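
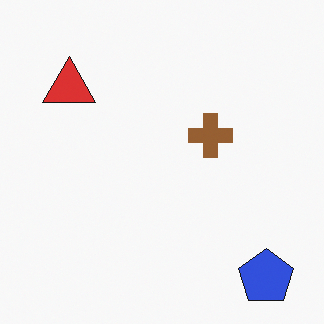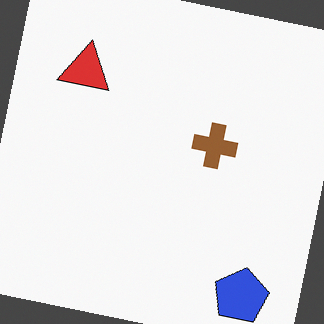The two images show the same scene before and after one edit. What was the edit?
This is the original image rotated clockwise by a small amount.

Every shape is tilted by the same angle and the image corners show triangular fill wedges — a whole-image rotation by a non-right angle.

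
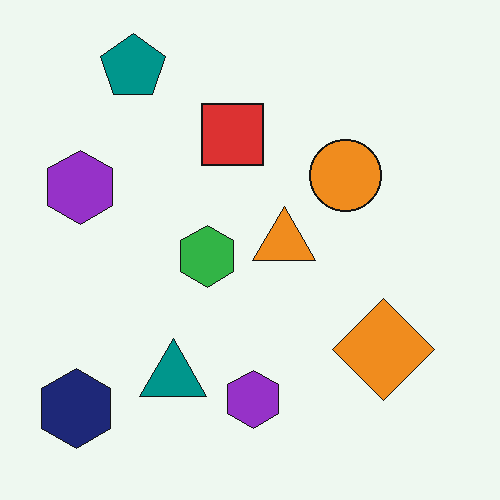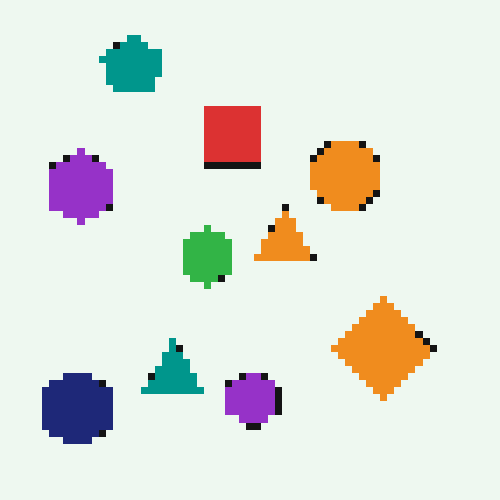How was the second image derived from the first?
The image was moderately pixelated.

Shapes are reduced to large square blocks; fine edges and outlines are lost — a downscale-then-upscale (mosaic) effect.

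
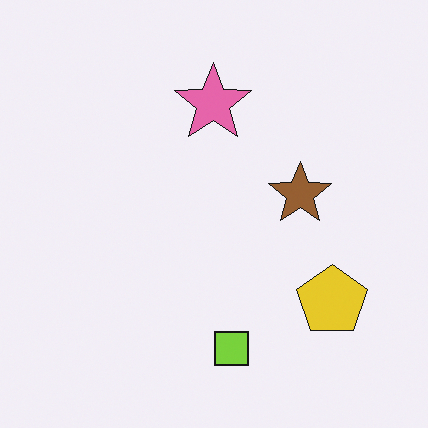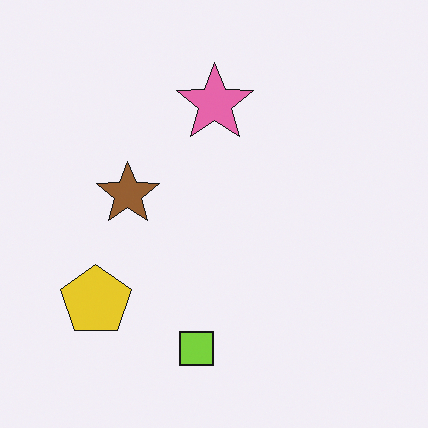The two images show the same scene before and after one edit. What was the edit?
The second image is the first flipped horizontally (left ↔ right).

The yellow pentagon is in the bottom-right of the first image and the bottom-left of the second — shapes on opposite sides of the vertical midline have swapped in a mirror flip.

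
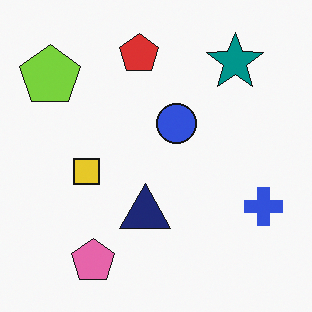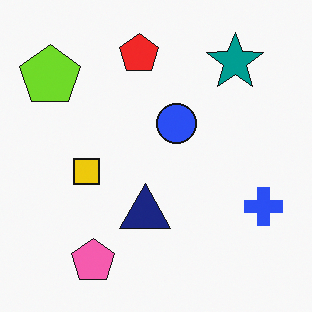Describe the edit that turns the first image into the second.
This is the original image slightly oversaturated.

All colors are more vivid — a global saturation change.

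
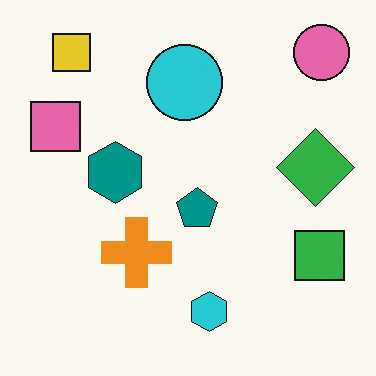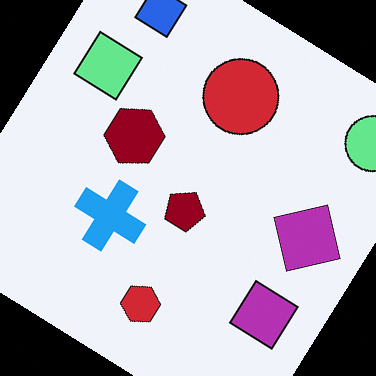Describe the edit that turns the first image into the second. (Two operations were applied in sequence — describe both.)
This is the original image hue-shifted by a large amount, then rotated clockwise by a large amount — several tens of degrees.

Every shape's color has rotated by the same amount around the hue wheel — a uniform hue shift. Every shape is tilted by the same angle and the image corners show triangular fill wedges — a whole-image rotation by a non-right angle.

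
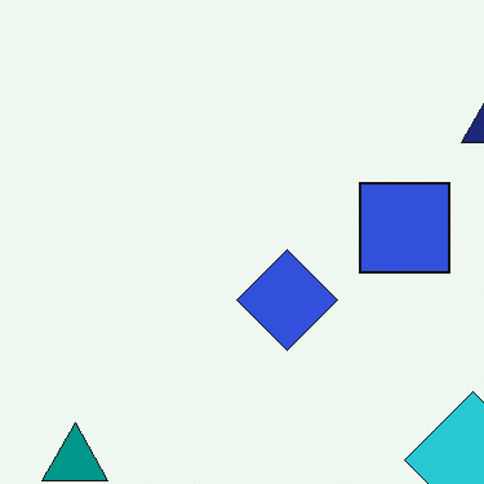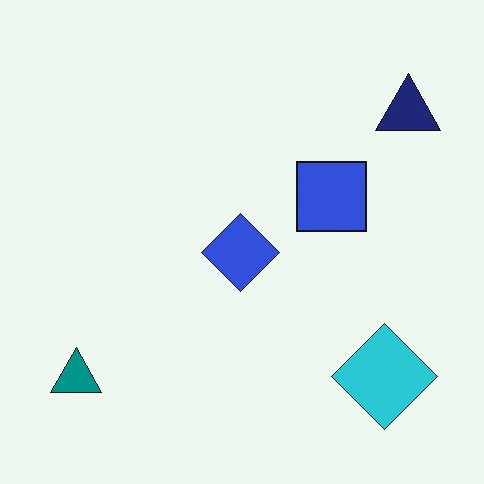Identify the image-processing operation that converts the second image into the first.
The transformation is: cropped slightly and scaled back up.

The visible shapes are larger and the field of view is narrower; shapes near the original edges may be partly or wholly outside the frame — a crop-and-rescale.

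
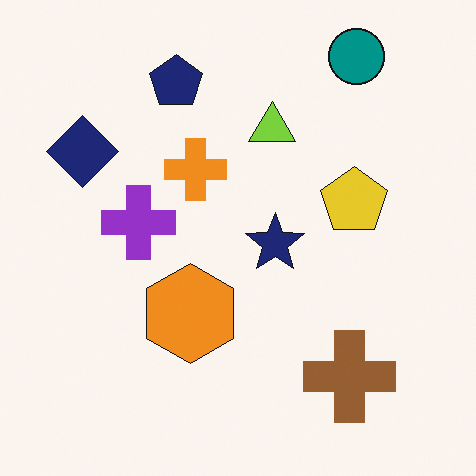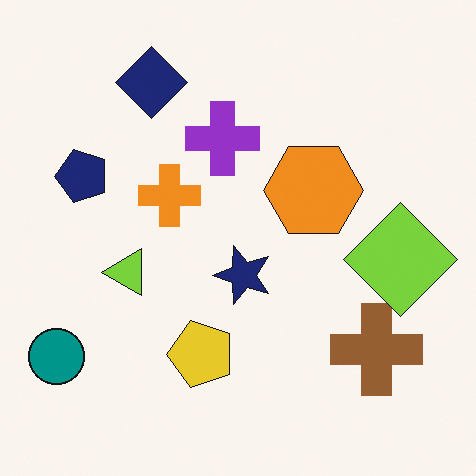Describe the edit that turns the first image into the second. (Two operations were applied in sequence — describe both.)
The second image is the first transposed (reflected across the top-left ↔ bottom-right diagonal), then overlaid with an additional lime diamond.

Shapes have swapped their row and column positions — what was in the top-right is now in the bottom-left — a diagonal reflection. A lime diamond appears in the second image that is absent from the first.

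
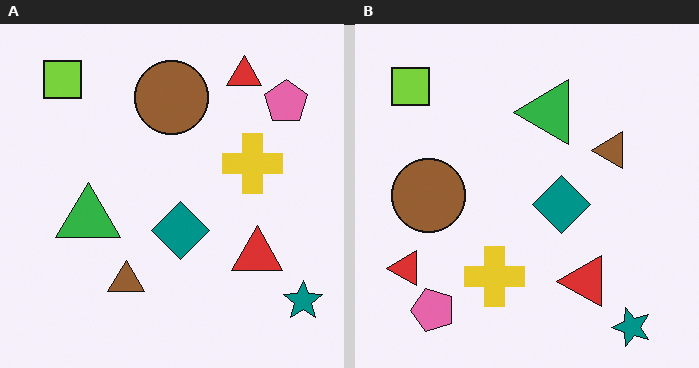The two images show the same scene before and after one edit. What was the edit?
The right (B) image is the left (A) transposed (reflected across the top-left ↔ bottom-right diagonal).

Shapes have swapped their row and column positions — what was in the top-right is now in the bottom-left — a diagonal reflection.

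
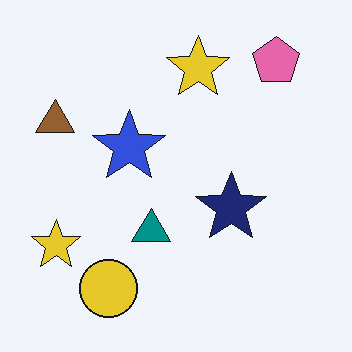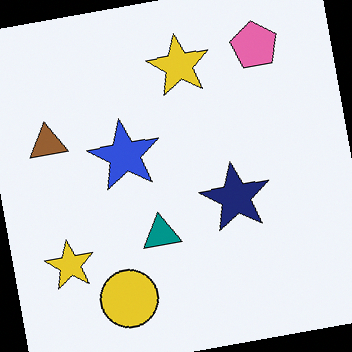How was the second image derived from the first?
This is the original image rotated counter-clockwise by a slight angle.

Every shape is tilted by the same angle and the image corners show triangular fill wedges — a whole-image rotation by a non-right angle.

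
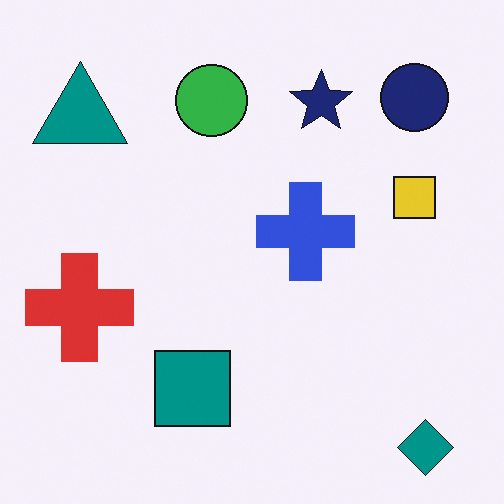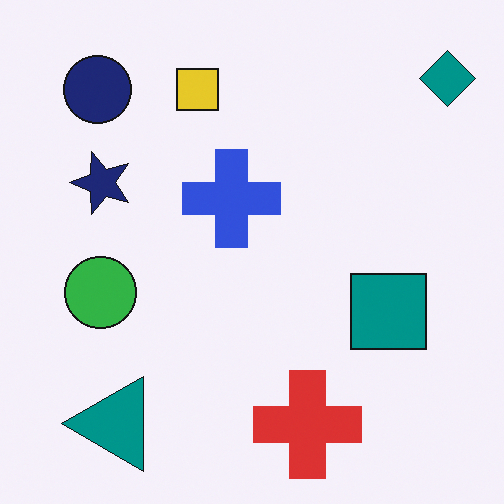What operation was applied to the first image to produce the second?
It was rotated 90° counter-clockwise.

The teal diamond sits in the bottom-right of the first image and the top-right of the second — consistent with a whole-image 90° counter-clockwise rotation.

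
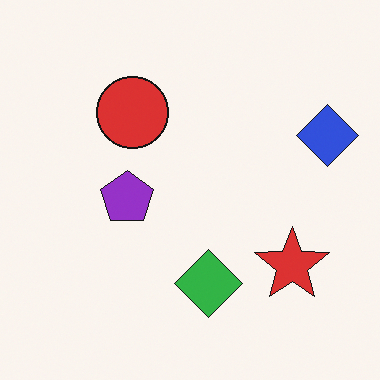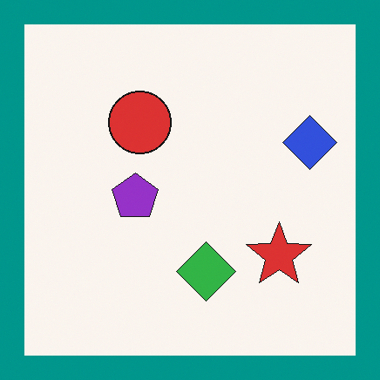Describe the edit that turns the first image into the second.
Framed with a teal border.

A solid teal frame runs around the edge of the second image, with the content slightly shrunk inside it.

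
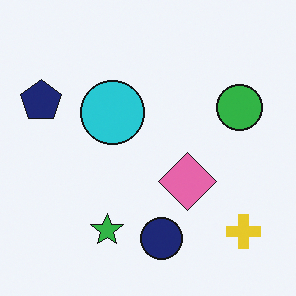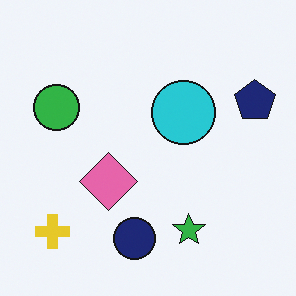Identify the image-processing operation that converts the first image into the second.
It was flipped horizontally (left ↔ right).

The navy pentagon is in the left of the first image and the right of the second — shapes on opposite sides of the vertical midline have swapped in a mirror flip.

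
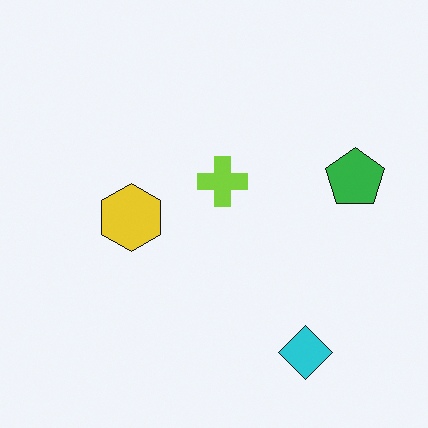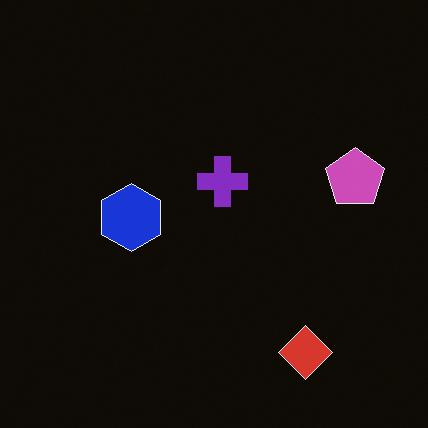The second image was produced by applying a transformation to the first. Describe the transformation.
The image was color-inverted (negative).

The light background has become dark and every shape's color is its complement — a photographic negative.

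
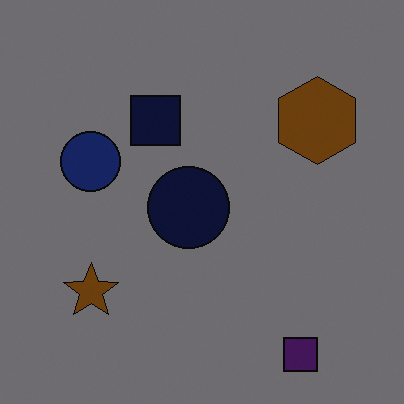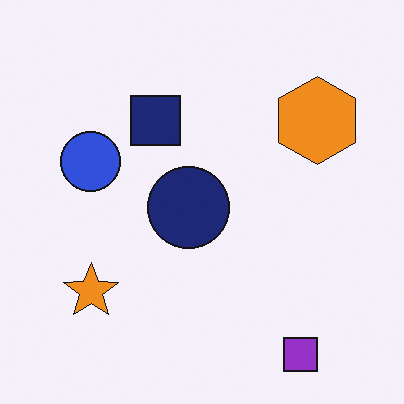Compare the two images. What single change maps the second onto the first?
It was substantially darkened.

Every pixel — background and shapes alike — is uniformly darkened.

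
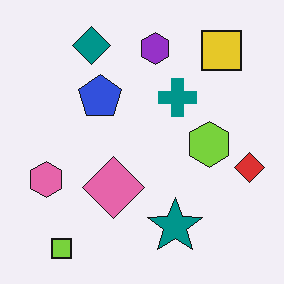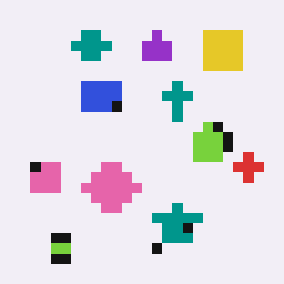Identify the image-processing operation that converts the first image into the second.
The transformation is: coarsely pixelated.

Shapes are reduced to large square blocks; fine edges and outlines are lost — a downscale-then-upscale (mosaic) effect.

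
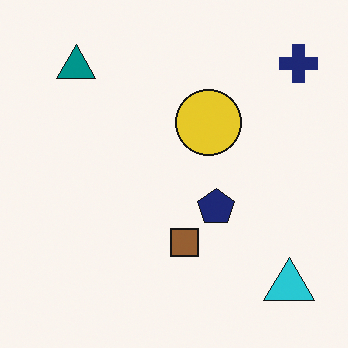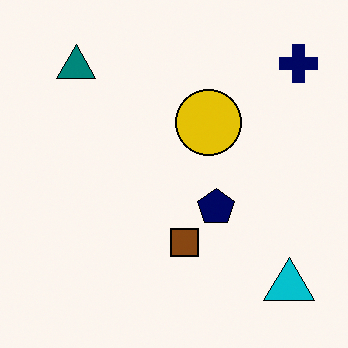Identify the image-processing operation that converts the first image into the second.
The image was given slightly increased contrast.

Tones are pushed away from mid-grey across the whole image — a global contrast change.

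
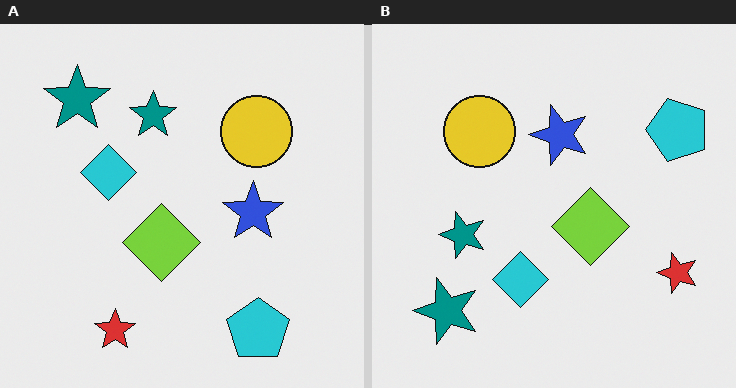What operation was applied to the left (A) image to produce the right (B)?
This is the original image rotated 90° counter-clockwise.

The cyan pentagon sits in the bottom-right of the left (A) image and the top-right of the right (B) — consistent with a whole-image 90° counter-clockwise rotation.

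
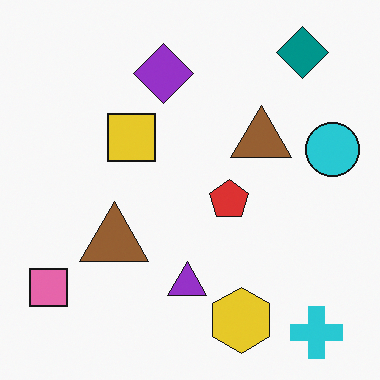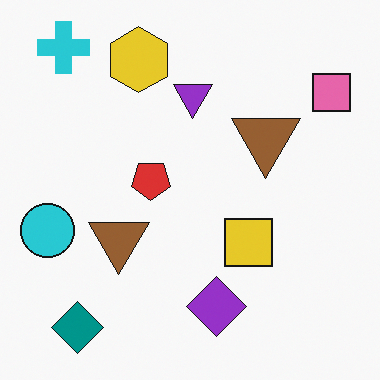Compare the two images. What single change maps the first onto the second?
The second image is the first rotated 180°.

The cyan cross sits in the bottom-right of the first image and the top-left of the second — consistent with a whole-image 180° rotation.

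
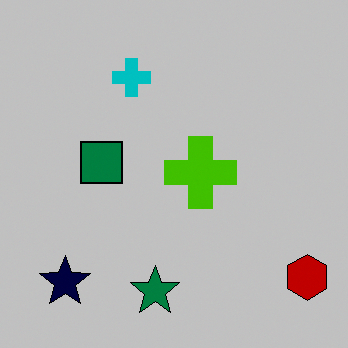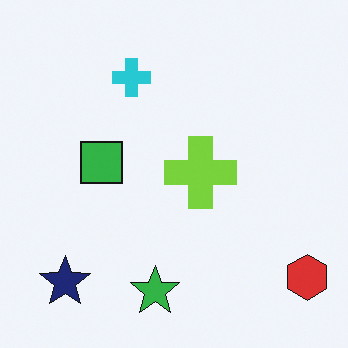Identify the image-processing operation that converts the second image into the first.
Aggressively posterized.

Each flat color has snapped to a coarser quantized level — most visibly, the near-white background has dropped to a flat grey.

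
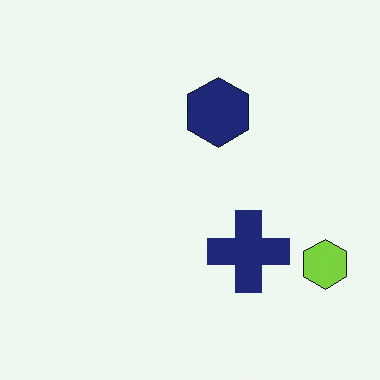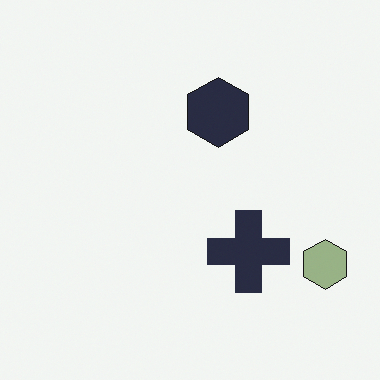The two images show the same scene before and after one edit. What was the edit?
The image was heavily desaturated.

All colors are more muted and greyish — a global saturation change.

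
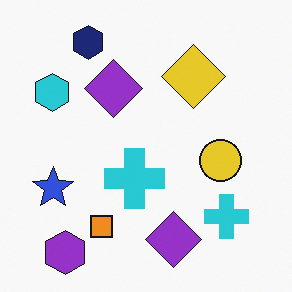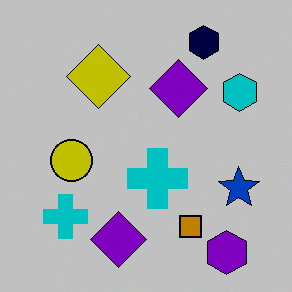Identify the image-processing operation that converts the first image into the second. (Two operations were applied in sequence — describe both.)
The image was flipped horizontally (left ↔ right), then aggressively posterized.

The cyan hexagon is in the top-left of the first image and the top-right of the second — shapes on opposite sides of the vertical midline have swapped in a mirror flip. Each flat color has snapped to a coarser quantized level — most visibly, the near-white background has dropped to a flat grey.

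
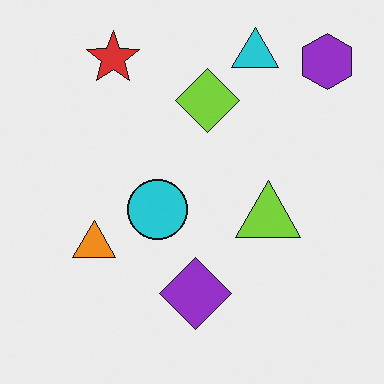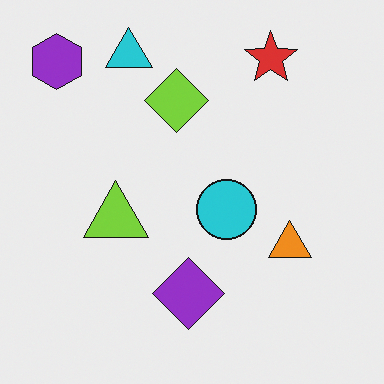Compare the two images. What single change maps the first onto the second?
The image was flipped horizontally (left ↔ right).

The purple hexagon is in the top-right of the first image and the top-left of the second — shapes on opposite sides of the vertical midline have swapped in a mirror flip.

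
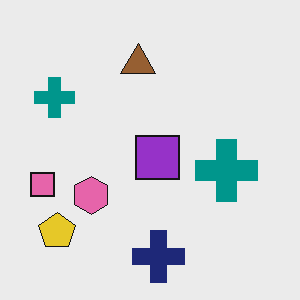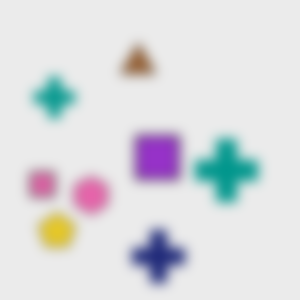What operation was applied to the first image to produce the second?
Strongly gaussian-blurred.

Shape edges and outlines are uniformly softened across the whole image.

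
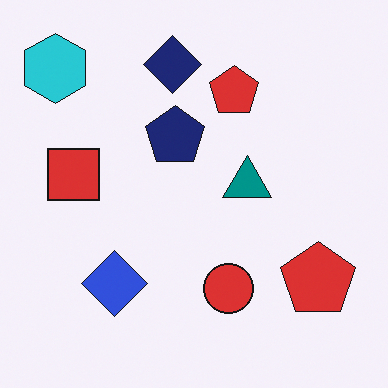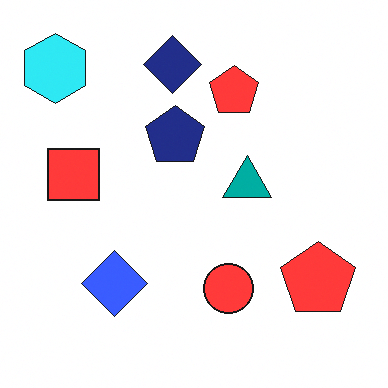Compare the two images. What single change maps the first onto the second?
Slightly brightened.

Every pixel — background and shapes alike — is uniformly brightened.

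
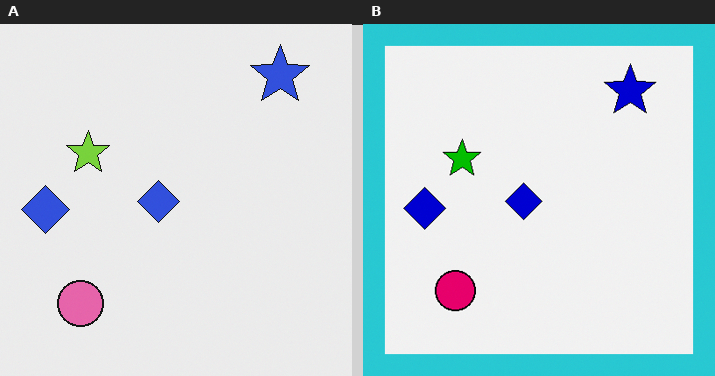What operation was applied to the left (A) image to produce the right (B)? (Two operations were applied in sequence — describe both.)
It was boosted in contrast, then framed with a cyan border.

Tones are pushed away from mid-grey across the whole image — a global contrast change. A solid cyan frame runs around the edge of the right (B) image, with the content slightly shrunk inside it.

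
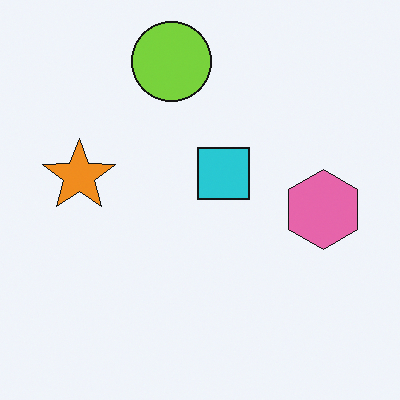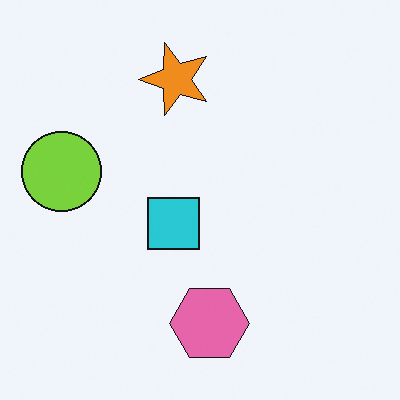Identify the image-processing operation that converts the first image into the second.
Transposed (reflected across the top-left ↔ bottom-right diagonal).

Shapes have swapped their row and column positions — what was in the top-right is now in the bottom-left — a diagonal reflection.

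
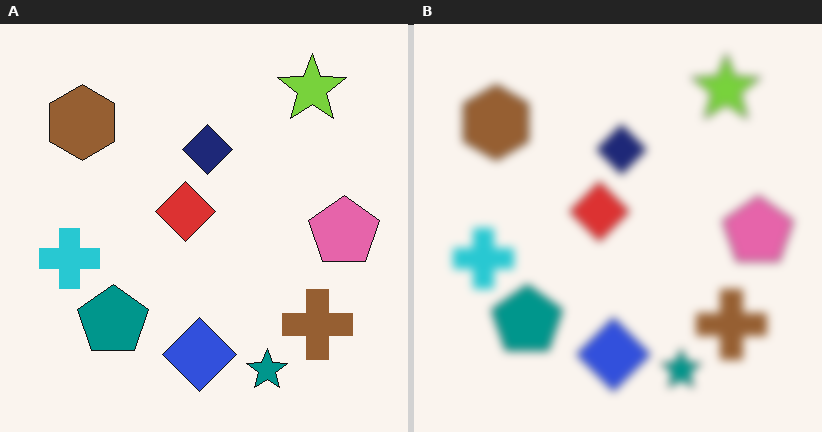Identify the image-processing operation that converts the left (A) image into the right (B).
It was noticeably gaussian-blurred.

Shape edges and outlines are uniformly softened across the whole image.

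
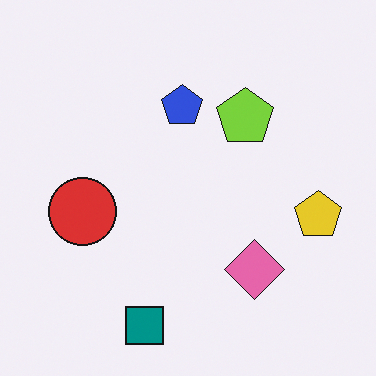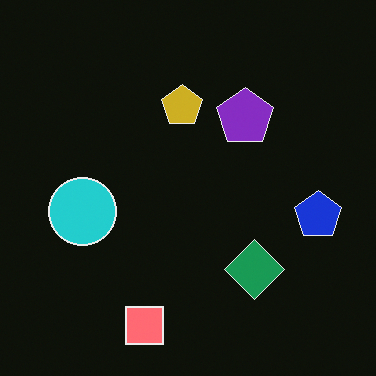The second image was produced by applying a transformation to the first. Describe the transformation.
This is the original image color-inverted (negative).

The light background has become dark and every shape's color is its complement — a photographic negative.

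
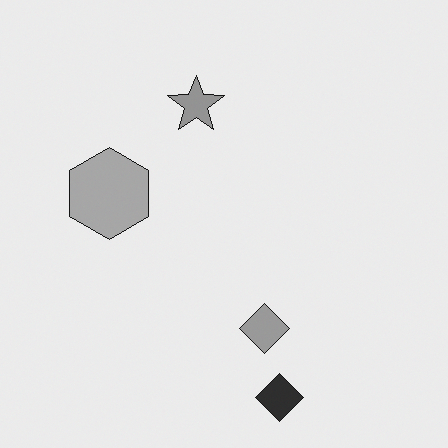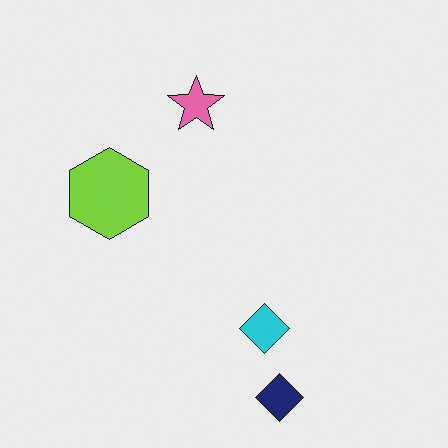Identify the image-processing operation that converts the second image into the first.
This is the original image converted to grayscale.

All color is removed — every shape is now a shade of grey.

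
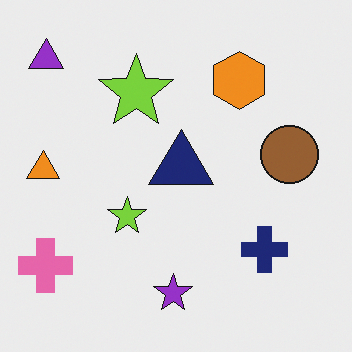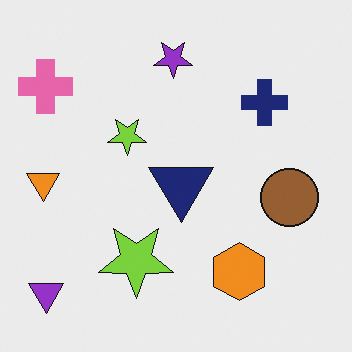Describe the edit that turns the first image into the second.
Flipped vertically (top ↔ bottom).

The purple triangle is in the top-left of the first image and the bottom-left of the second — shapes on opposite sides of the horizontal midline have swapped in a mirror flip.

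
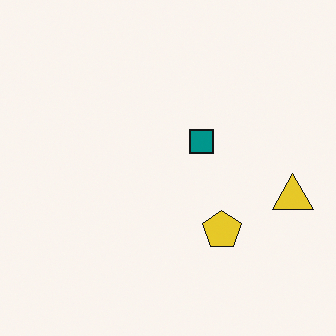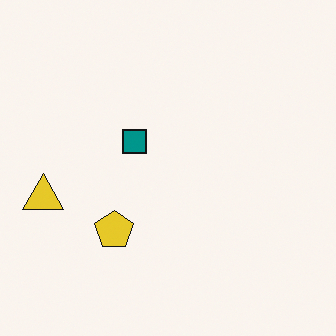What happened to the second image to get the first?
It was flipped horizontally (left ↔ right).

The yellow triangle is in the left of the second image and the right of the first — shapes on opposite sides of the vertical midline have swapped in a mirror flip.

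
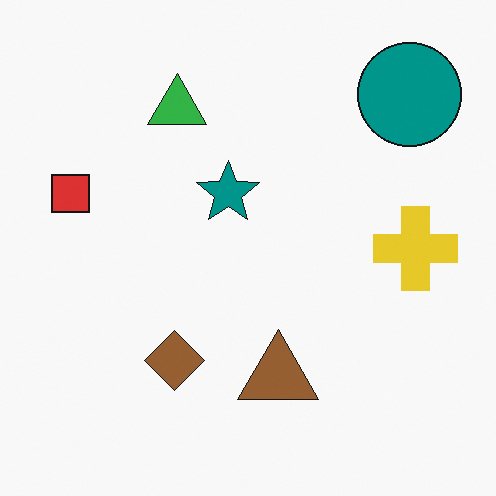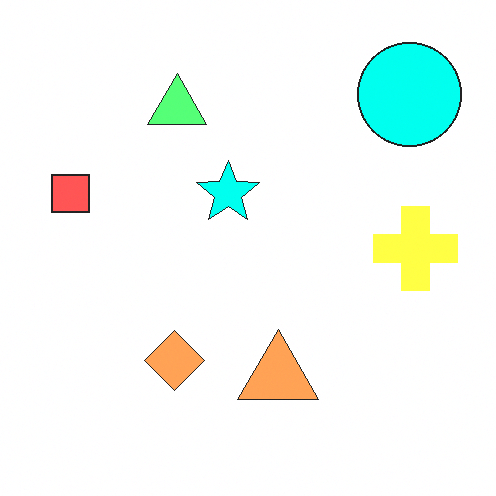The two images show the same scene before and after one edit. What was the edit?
The transformation is: substantially brightened.

Every pixel — background and shapes alike — is uniformly brightened.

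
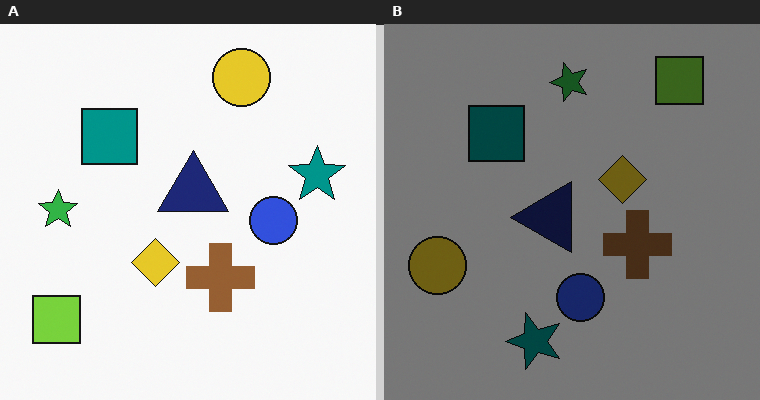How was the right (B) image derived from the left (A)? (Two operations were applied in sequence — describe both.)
Transposed (reflected across the top-left ↔ bottom-right diagonal), then noticeably darkened.

Shapes have swapped their row and column positions — what was in the top-right is now in the bottom-left — a diagonal reflection. Every pixel — background and shapes alike — is uniformly darkened.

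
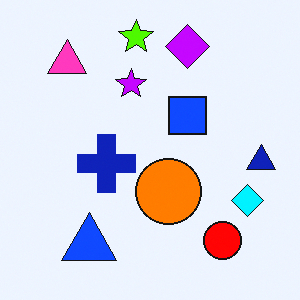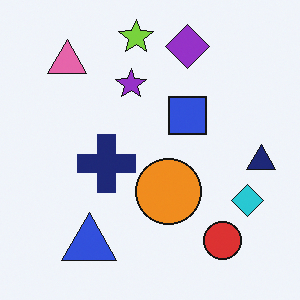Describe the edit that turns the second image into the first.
Heavily oversaturated.

All colors are more vivid — a global saturation change.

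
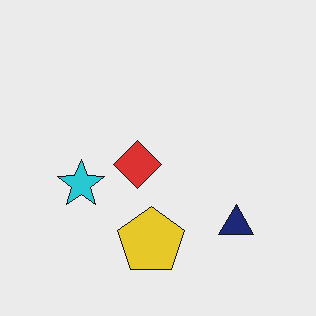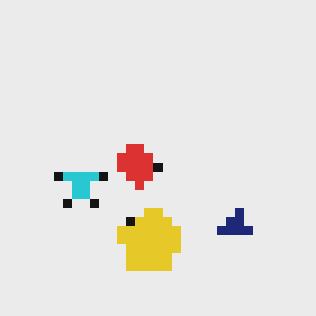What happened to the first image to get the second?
The second image is the first coarsely pixelated.

Shapes are reduced to large square blocks; fine edges and outlines are lost — a downscale-then-upscale (mosaic) effect.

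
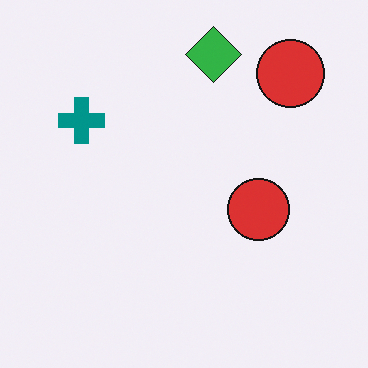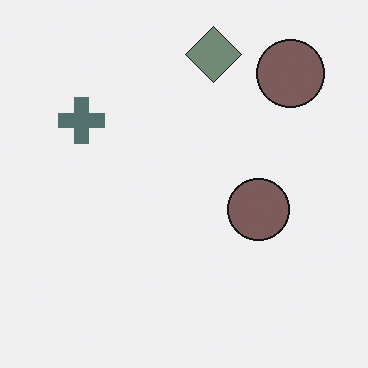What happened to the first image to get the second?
This is the original image made much more muted (saturation change).

All colors are more muted and greyish — a global saturation change.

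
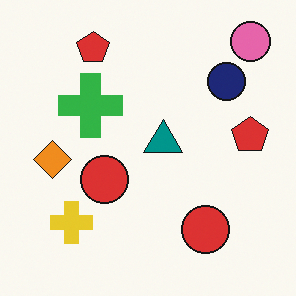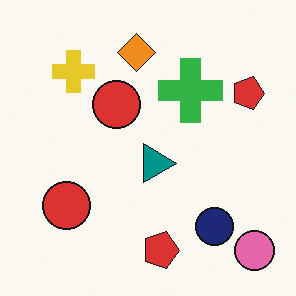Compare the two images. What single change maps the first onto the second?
This is the original image rotated 90° clockwise.

The pink circle sits in the top-right of the first image and the bottom-right of the second — consistent with a whole-image 90° clockwise rotation.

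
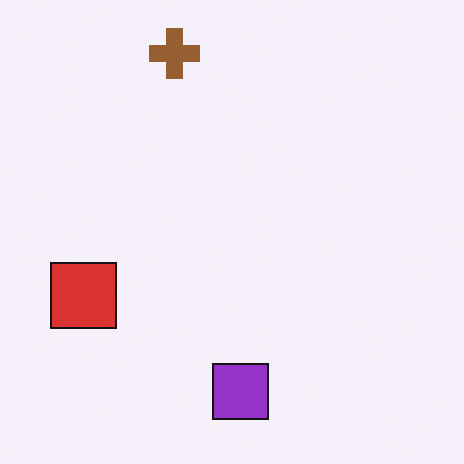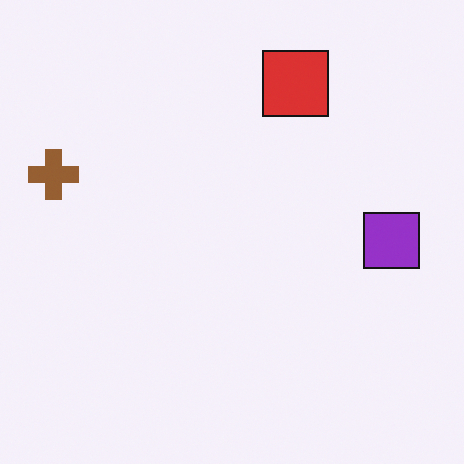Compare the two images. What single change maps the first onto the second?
Transposed (reflected across the top-left ↔ bottom-right diagonal).

Shapes have swapped their row and column positions — what was in the top-right is now in the bottom-left — a diagonal reflection.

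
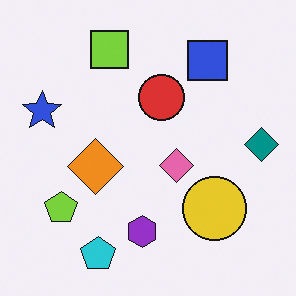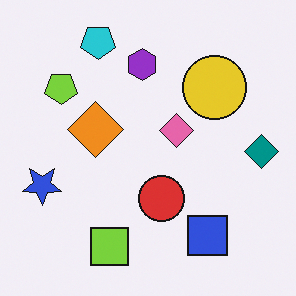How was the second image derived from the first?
The transformation is: flipped vertically (top ↔ bottom).

The cyan pentagon is in the bottom-left of the first image and the top-left of the second — shapes on opposite sides of the horizontal midline have swapped in a mirror flip.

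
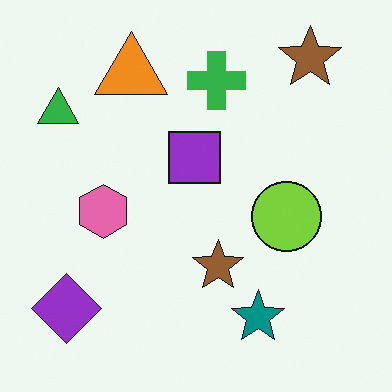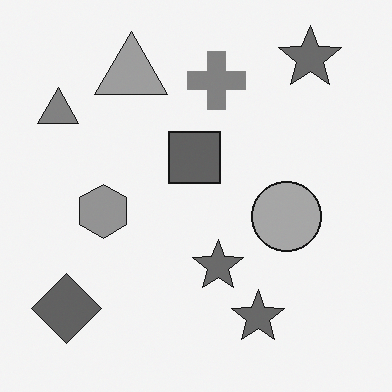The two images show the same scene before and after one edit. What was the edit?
The transformation is: converted to grayscale.

All color is removed — every shape is now a shade of grey.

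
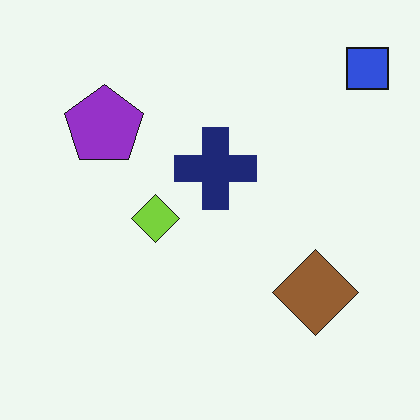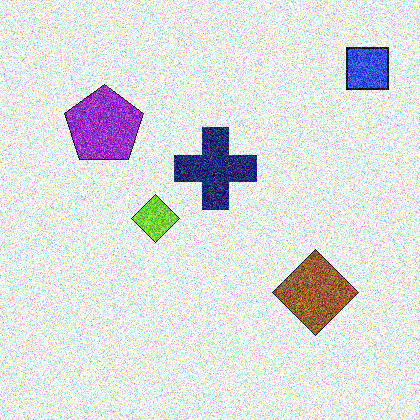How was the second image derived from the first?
The second image is the first degraded with a thick layer of grain.

Random speckle covers the whole image, including the flat background.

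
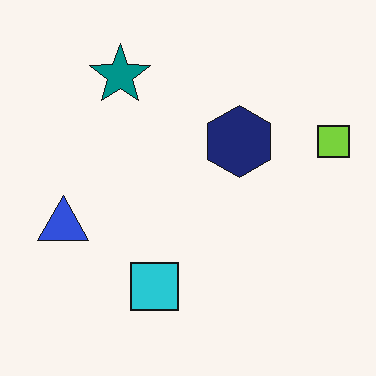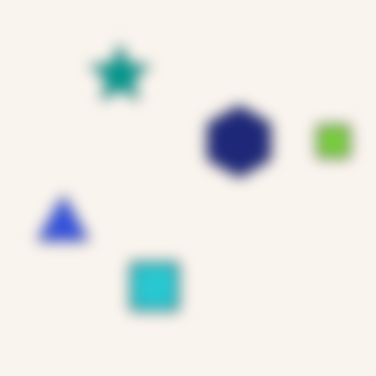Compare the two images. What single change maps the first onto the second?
The image was strongly gaussian-blurred.

Shape edges and outlines are uniformly softened across the whole image.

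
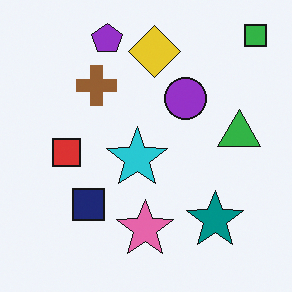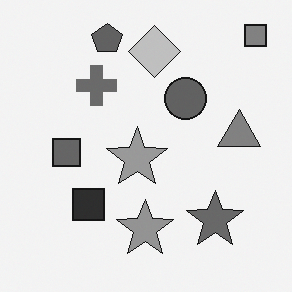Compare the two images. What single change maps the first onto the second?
This is the original image converted to grayscale.

All color is removed — every shape is now a shade of grey.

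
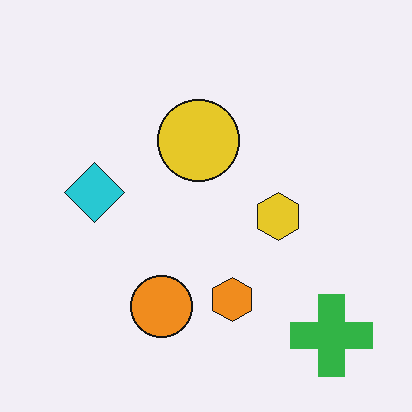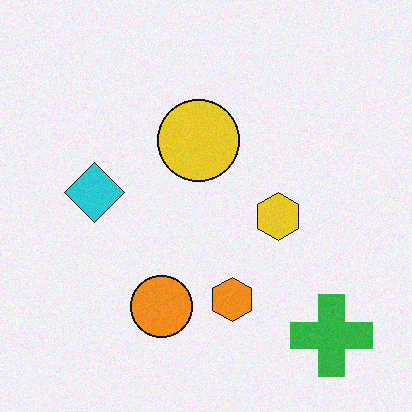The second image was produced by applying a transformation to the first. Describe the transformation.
This is the original image degraded with a light layer of grain.

Random speckle covers the whole image, including the flat background.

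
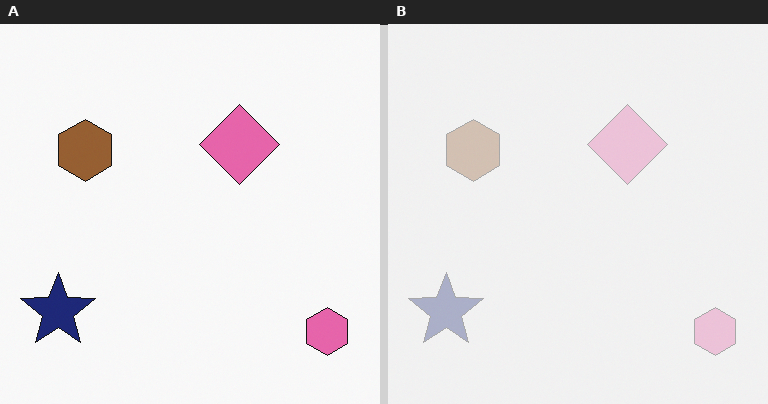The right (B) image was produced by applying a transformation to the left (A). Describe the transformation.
The right (B) image is the left (A) washed out (contrast reduced).

Tones are pushed toward mid-grey across the whole image — a global contrast change.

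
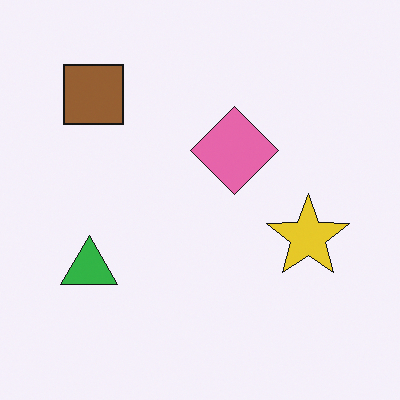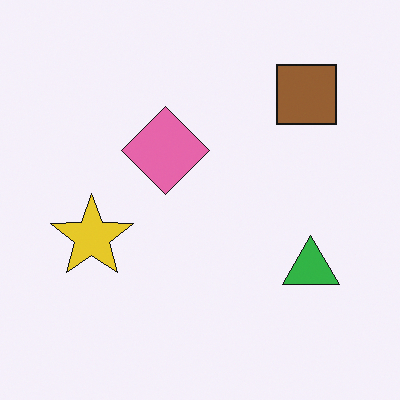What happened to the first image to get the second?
It was flipped horizontally (left ↔ right).

The green triangle is in the bottom-left of the first image and the bottom-right of the second — shapes on opposite sides of the vertical midline have swapped in a mirror flip.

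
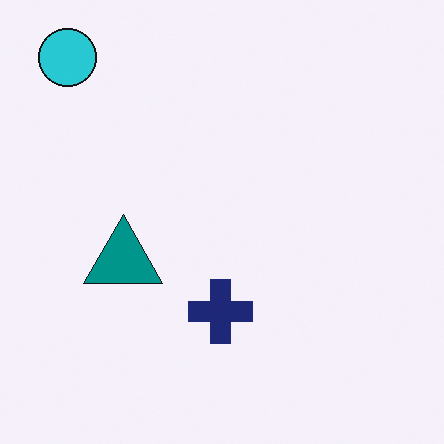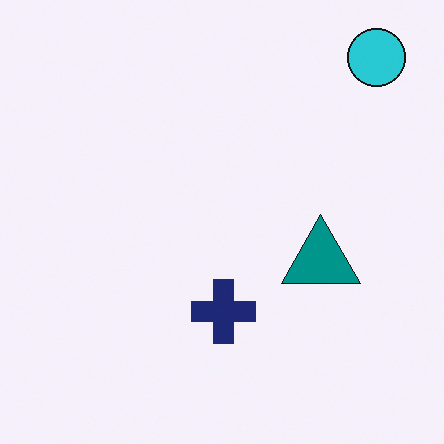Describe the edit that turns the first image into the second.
It was flipped horizontally (left ↔ right).

The cyan circle is in the top-left of the first image and the top-right of the second — shapes on opposite sides of the vertical midline have swapped in a mirror flip.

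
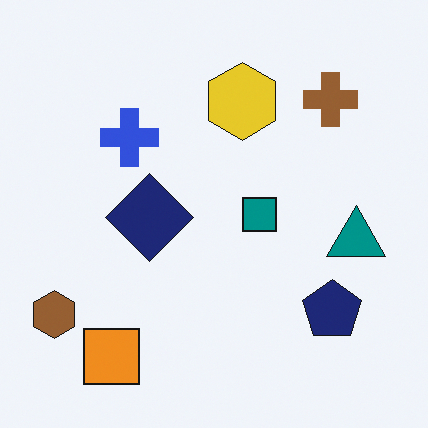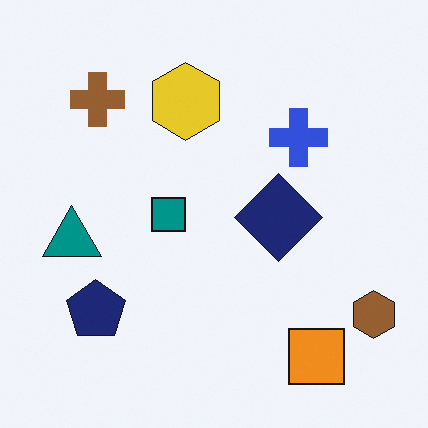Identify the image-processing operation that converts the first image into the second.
This is the original image flipped horizontally (left ↔ right).

The brown hexagon is in the bottom-left of the first image and the bottom-right of the second — shapes on opposite sides of the vertical midline have swapped in a mirror flip.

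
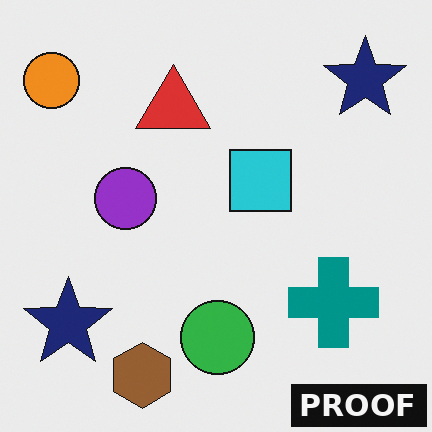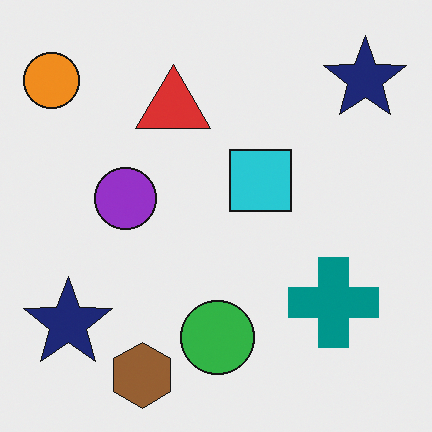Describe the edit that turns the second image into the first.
It was watermarked with the text "PROOF" in the lower-right corner.

A dark label reading "PROOF" appears in the lower-right corner.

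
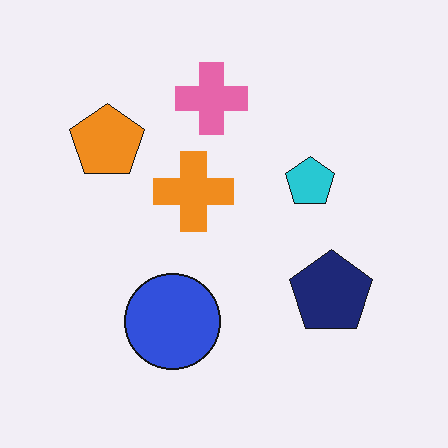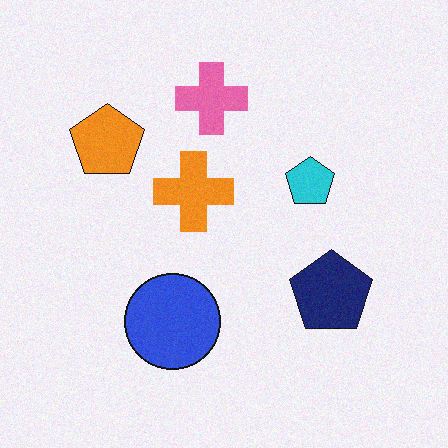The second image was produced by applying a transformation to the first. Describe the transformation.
The transformation is: degraded with subtle gaussian noise.

Random speckle covers the whole image, including the flat background.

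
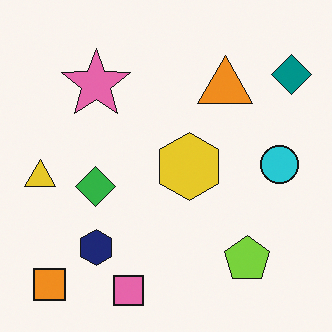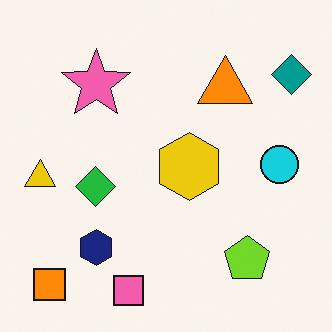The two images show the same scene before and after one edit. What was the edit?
Slightly oversaturated.

All colors are more vivid — a global saturation change.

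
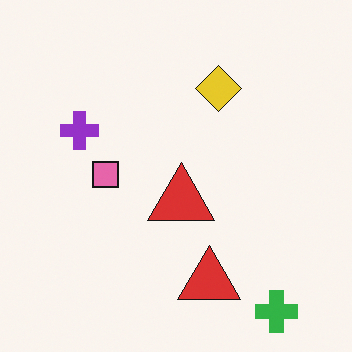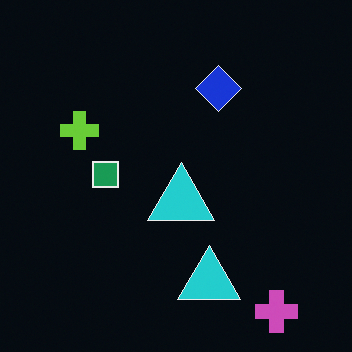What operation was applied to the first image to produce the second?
The second image is the first color-inverted (negative).

The light background has become dark and every shape's color is its complement — a photographic negative.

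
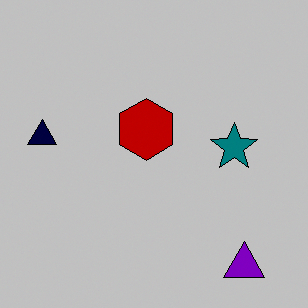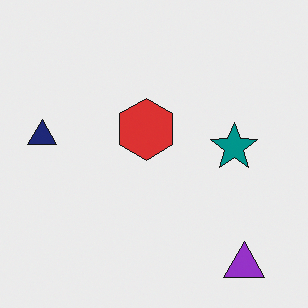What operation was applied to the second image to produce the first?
This is the original image heavily posterized to just a handful of flat colors.

Each flat color has snapped to a coarser quantized level — most visibly, the near-white background has dropped to a flat grey.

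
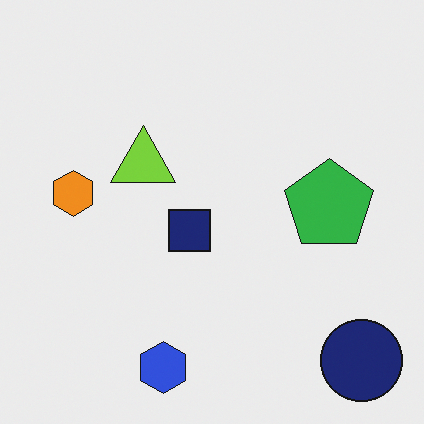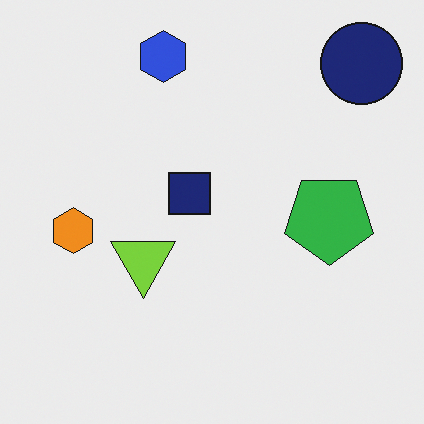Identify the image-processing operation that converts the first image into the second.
Flipped vertically (top ↔ bottom).

The blue hexagon is in the bottom of the first image and the top of the second — shapes on opposite sides of the horizontal midline have swapped in a mirror flip.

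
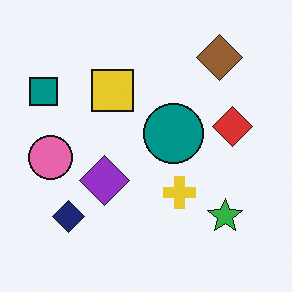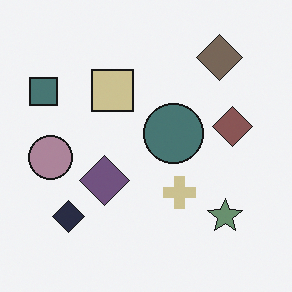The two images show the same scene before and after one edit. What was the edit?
Made much more muted (saturation change).

All colors are more muted and greyish — a global saturation change.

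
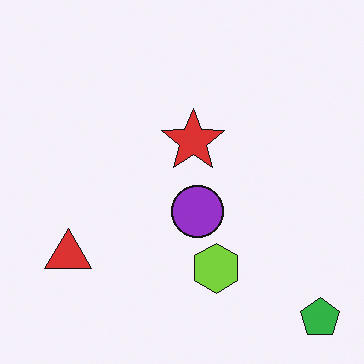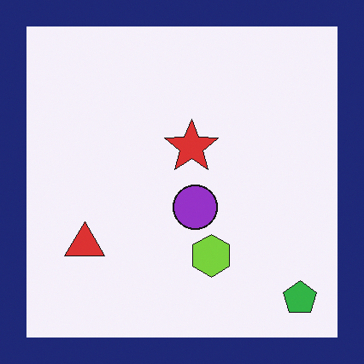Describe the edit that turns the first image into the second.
It was framed with a navy border.

A solid navy frame runs around the edge of the second image, with the content slightly shrunk inside it.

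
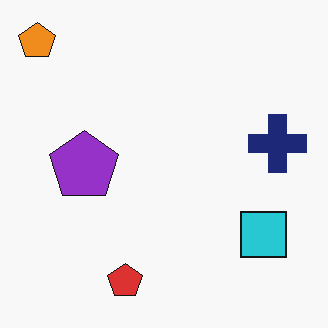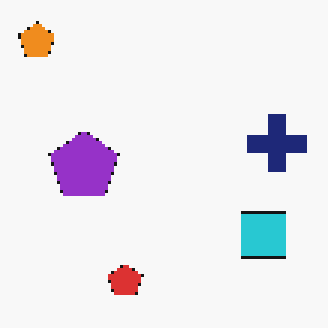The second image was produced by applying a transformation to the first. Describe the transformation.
This is the original image mildly pixelated.

Shapes are reduced to large square blocks; fine edges and outlines are lost — a downscale-then-upscale (mosaic) effect.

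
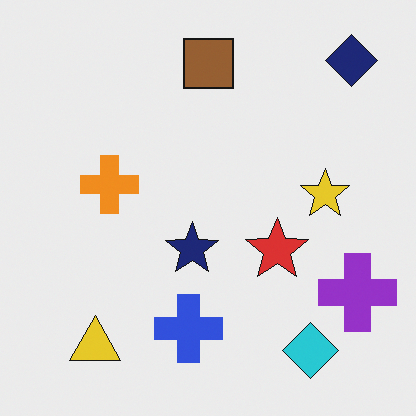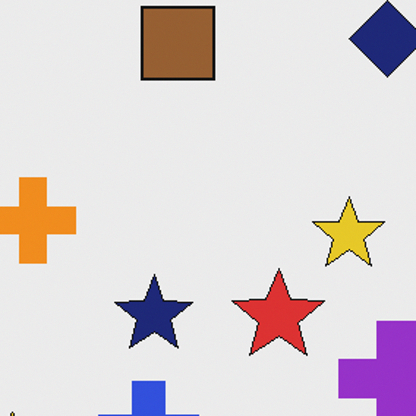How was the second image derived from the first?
Cropped slightly and scaled back up.

The visible shapes are larger and the field of view is narrower; shapes near the original edges may be partly or wholly outside the frame — a crop-and-rescale.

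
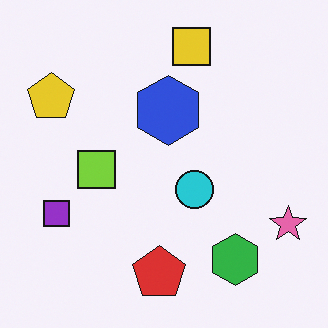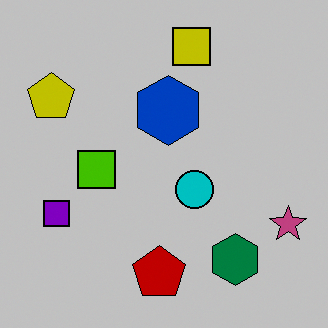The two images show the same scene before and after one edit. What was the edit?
It was aggressively posterized.

Each flat color has snapped to a coarser quantized level — most visibly, the near-white background has dropped to a flat grey.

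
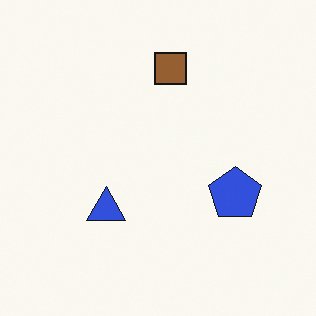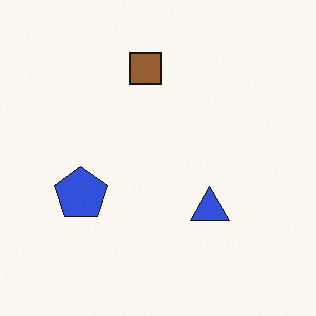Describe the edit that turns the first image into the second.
The transformation is: flipped horizontally (left ↔ right).

The blue pentagon is in the right of the first image and the left of the second — shapes on opposite sides of the vertical midline have swapped in a mirror flip.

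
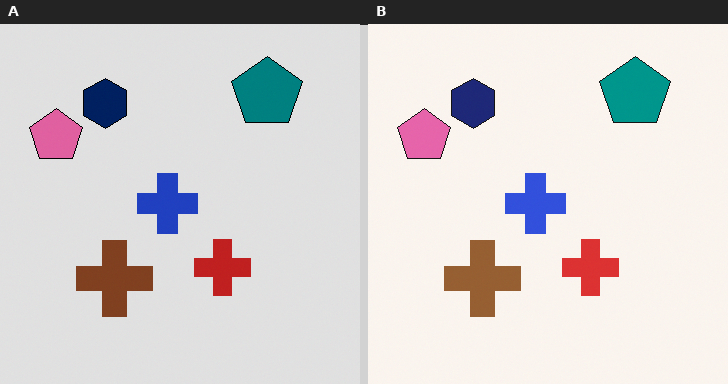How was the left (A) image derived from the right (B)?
This is the original image moderately posterized.

Each flat color has snapped to a coarser quantized level — most visibly, the near-white background has dropped to a flat grey.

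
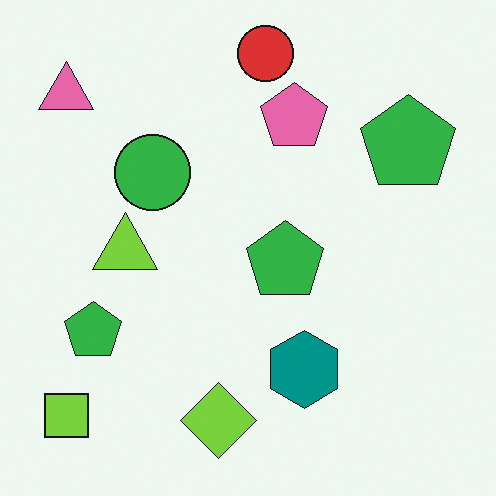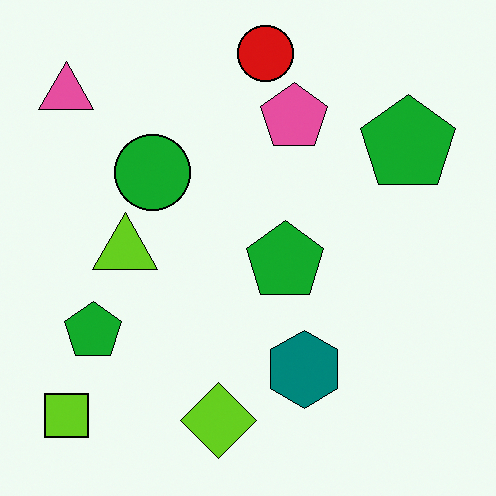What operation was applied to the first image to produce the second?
This is the original image given slightly increased contrast.

Tones are pushed away from mid-grey across the whole image — a global contrast change.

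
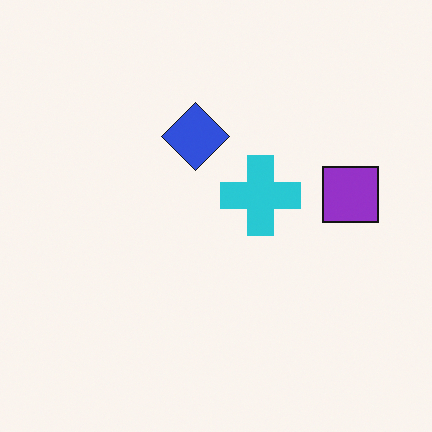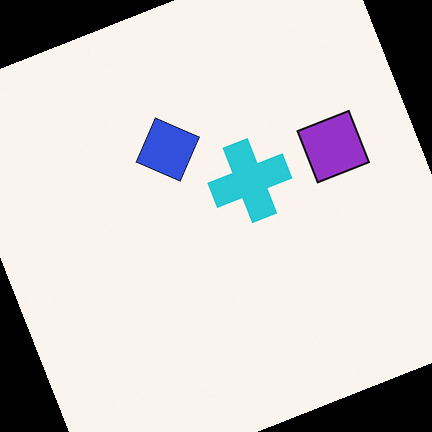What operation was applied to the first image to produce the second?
Rotated counter-clockwise by a moderate amount.

Every shape is tilted by the same angle and the image corners show triangular fill wedges — a whole-image rotation by a non-right angle.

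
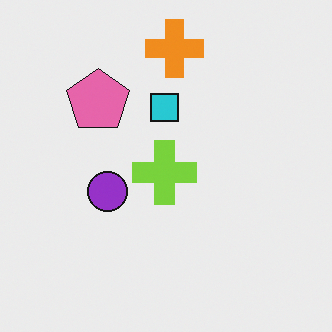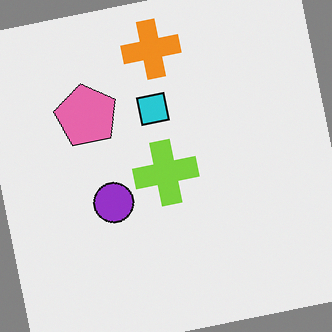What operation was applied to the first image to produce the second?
This is the original image rotated counter-clockwise by a few degrees.

Every shape is tilted by the same angle and the image corners show triangular fill wedges — a whole-image rotation by a non-right angle.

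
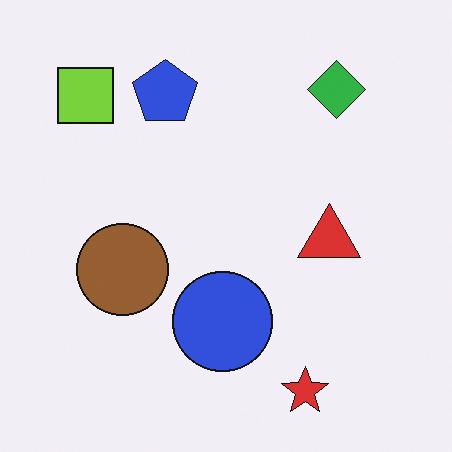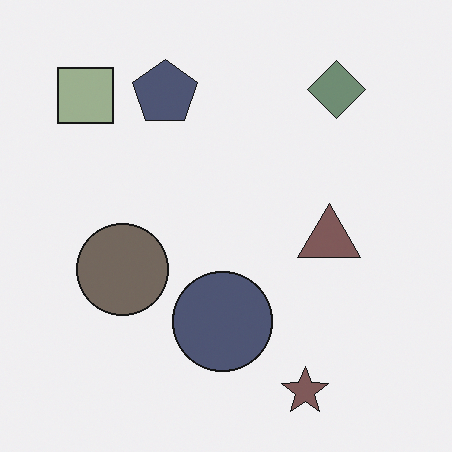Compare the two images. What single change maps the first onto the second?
The image was heavily desaturated.

All colors are more muted and greyish — a global saturation change.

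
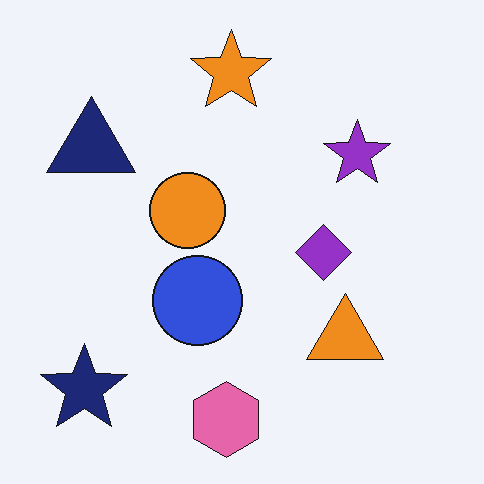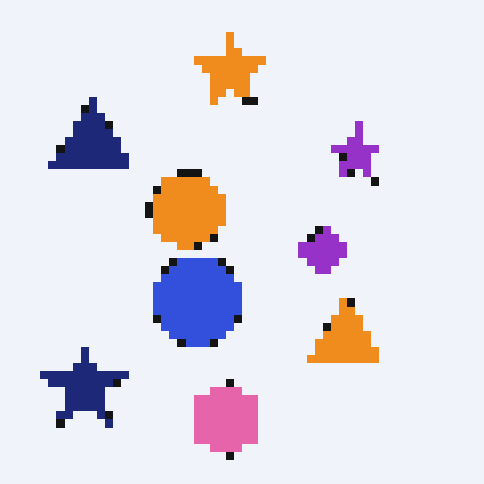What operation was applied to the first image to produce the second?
The transformation is: moderately pixelated.

Shapes are reduced to large square blocks; fine edges and outlines are lost — a downscale-then-upscale (mosaic) effect.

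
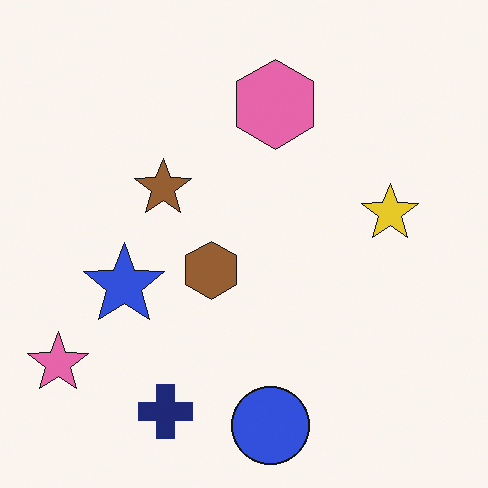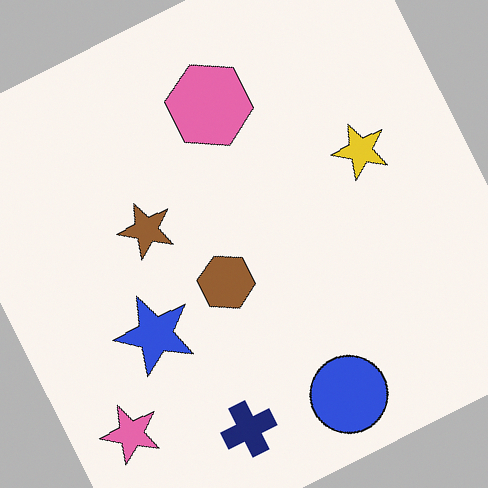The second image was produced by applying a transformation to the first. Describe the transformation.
It was rotated counter-clockwise by a clearly visible amount.

Every shape is tilted by the same angle and the image corners show triangular fill wedges — a whole-image rotation by a non-right angle.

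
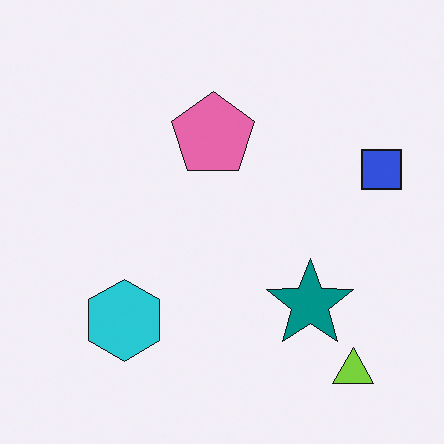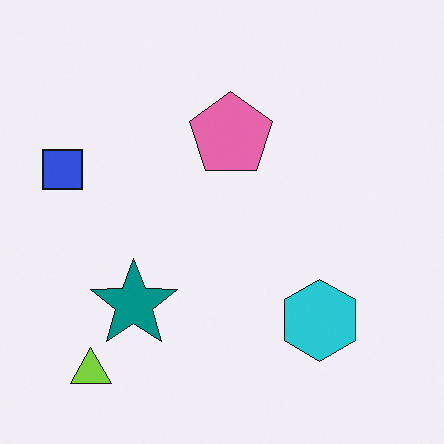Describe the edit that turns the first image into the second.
This is the original image flipped horizontally (left ↔ right).

The blue square is in the right of the first image and the left of the second — shapes on opposite sides of the vertical midline have swapped in a mirror flip.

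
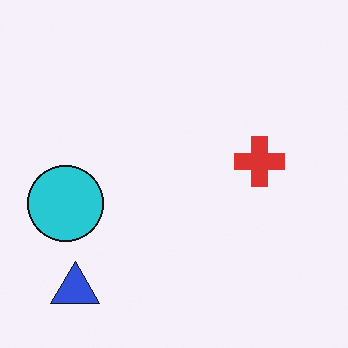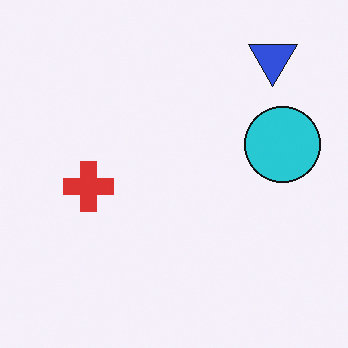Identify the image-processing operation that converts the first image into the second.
The second image is the first rotated 180°.

The blue triangle sits in the bottom-left of the first image and the top-right of the second — consistent with a whole-image 180° rotation.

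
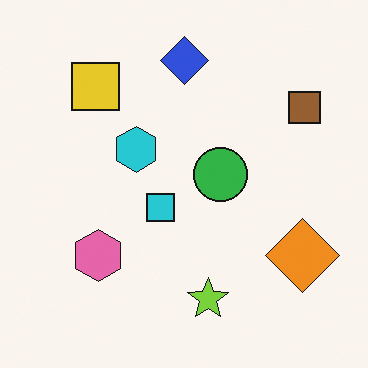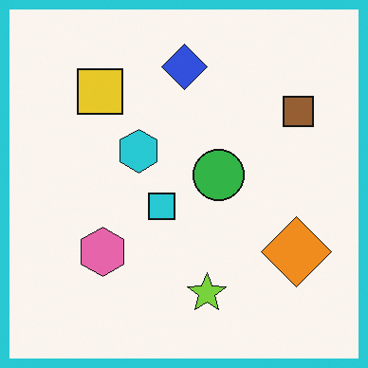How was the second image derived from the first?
Framed with a cyan border.

A solid cyan frame runs around the edge of the second image, with the content slightly shrunk inside it.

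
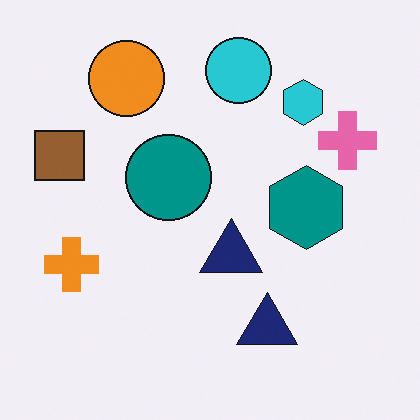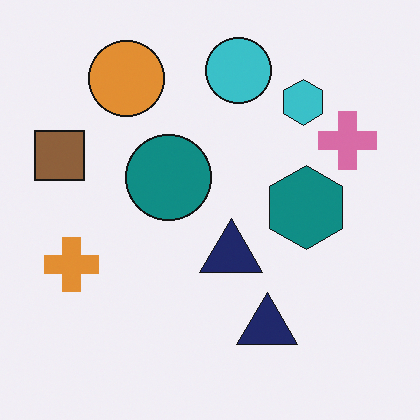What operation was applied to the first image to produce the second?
The second image is the first slightly desaturated.

All colors are more muted and greyish — a global saturation change.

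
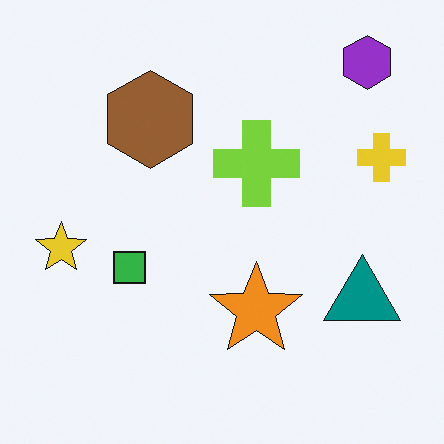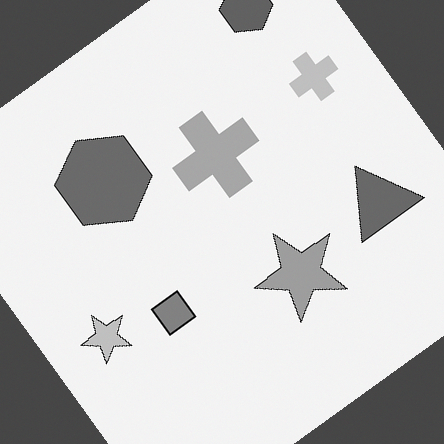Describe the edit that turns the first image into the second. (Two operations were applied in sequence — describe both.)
This is the original image converted to grayscale, then rotated counter-clockwise by a large amount — several tens of degrees.

All color is removed — every shape is now a shade of grey. Every shape is tilted by the same angle and the image corners show triangular fill wedges — a whole-image rotation by a non-right angle.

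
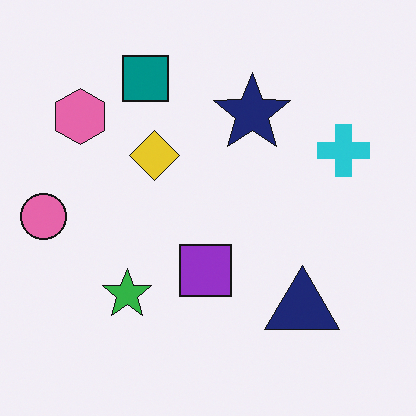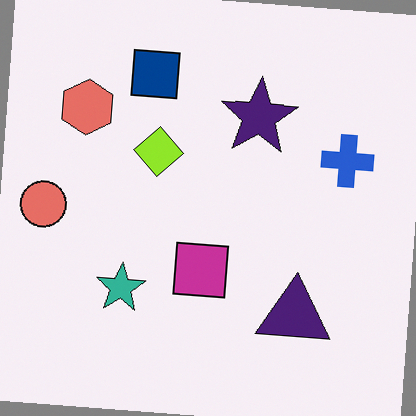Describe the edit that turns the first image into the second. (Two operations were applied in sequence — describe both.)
This is the original image rotated clockwise by a slight angle, then hue-shifted slightly.

Every shape is tilted by the same angle and the image corners show triangular fill wedges — a whole-image rotation by a non-right angle. Every shape's color has rotated by the same amount around the hue wheel — a uniform hue shift.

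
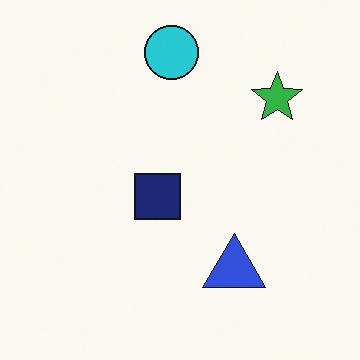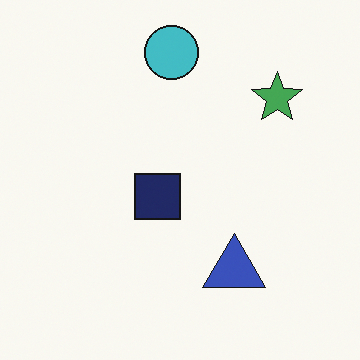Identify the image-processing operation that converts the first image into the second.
The transformation is: slightly desaturated.

All colors are more muted and greyish — a global saturation change.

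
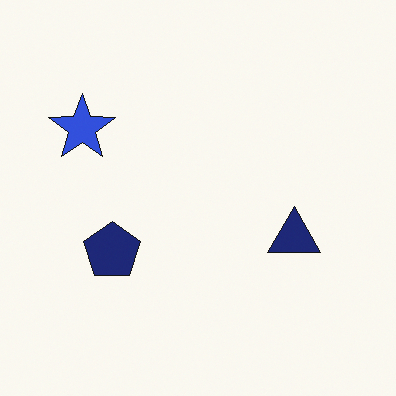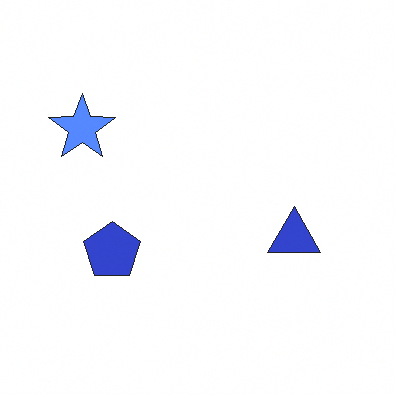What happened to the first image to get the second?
The image was substantially brightened.

Every pixel — background and shapes alike — is uniformly brightened.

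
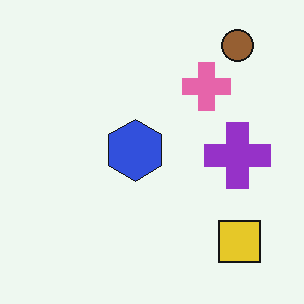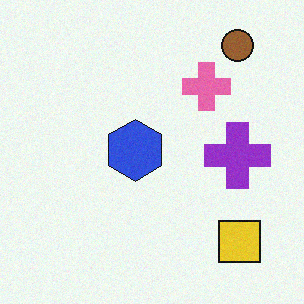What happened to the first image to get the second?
It was degraded with light additive noise.

Random speckle covers the whole image, including the flat background.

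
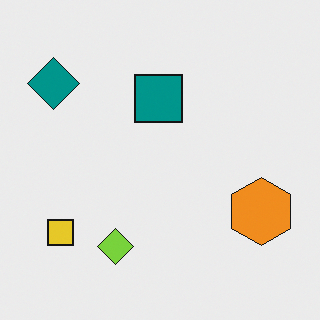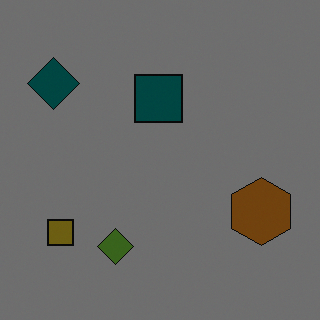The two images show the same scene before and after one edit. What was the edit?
The image was substantially darkened.

Every pixel — background and shapes alike — is uniformly darkened.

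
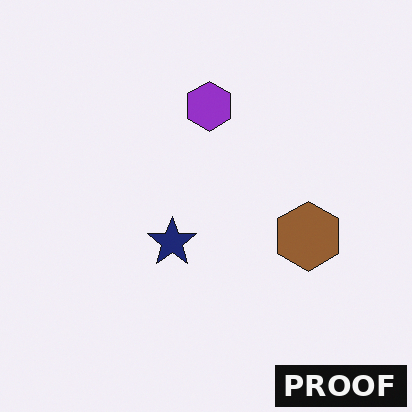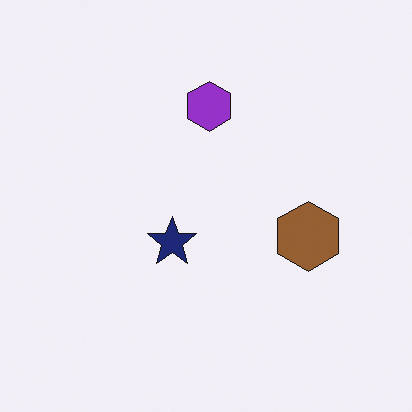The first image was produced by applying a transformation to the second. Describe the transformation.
It was watermarked with the text "PROOF" in the lower-right corner.

A dark label reading "PROOF" appears in the lower-right corner.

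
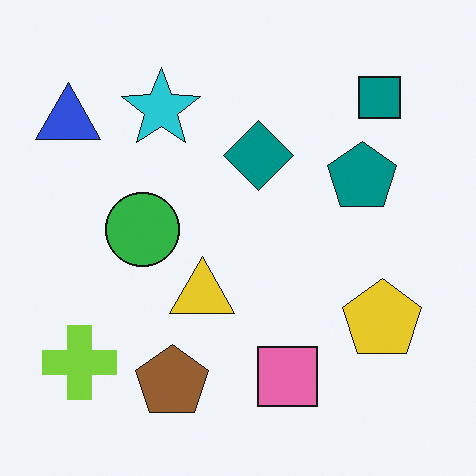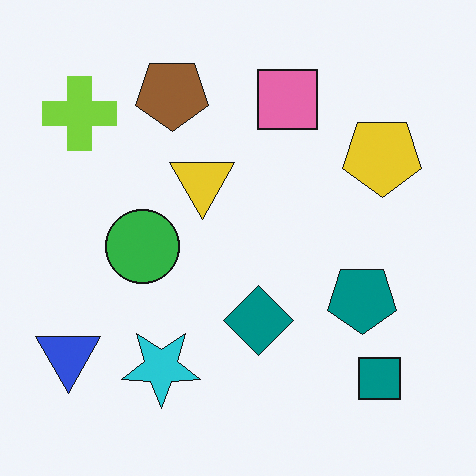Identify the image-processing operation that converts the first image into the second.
The image was flipped vertically (top ↔ bottom).

The brown pentagon is in the bottom of the first image and the top of the second — shapes on opposite sides of the horizontal midline have swapped in a mirror flip.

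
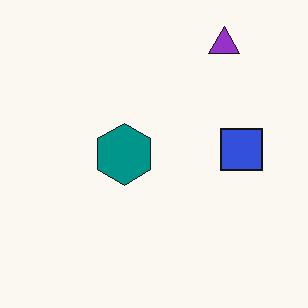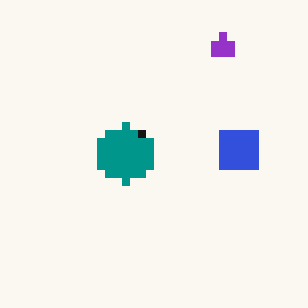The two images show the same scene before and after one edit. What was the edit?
It was moderately pixelated.

Shapes are reduced to large square blocks; fine edges and outlines are lost — a downscale-then-upscale (mosaic) effect.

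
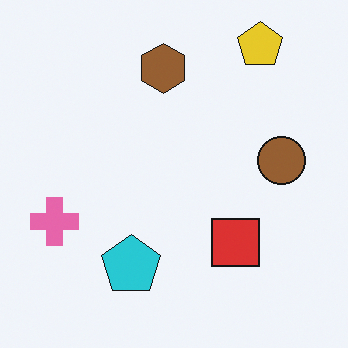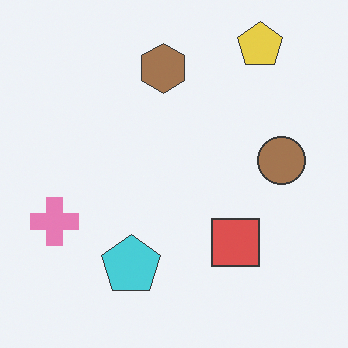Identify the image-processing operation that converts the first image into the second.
It was given slightly reduced contrast.

Tones are pushed toward mid-grey across the whole image — a global contrast change.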